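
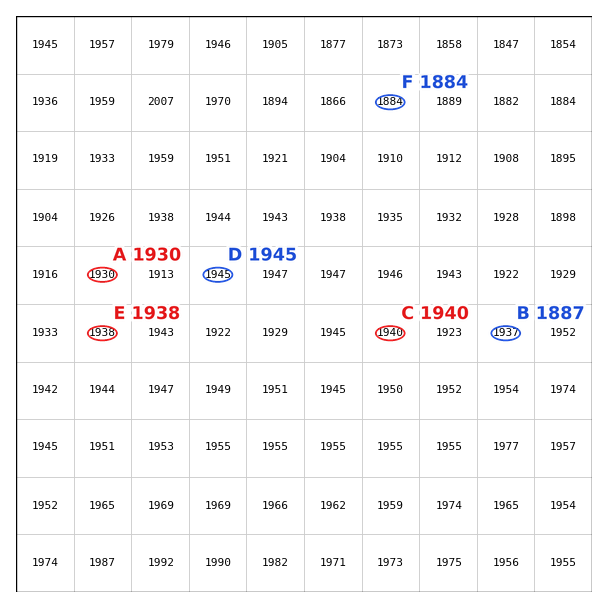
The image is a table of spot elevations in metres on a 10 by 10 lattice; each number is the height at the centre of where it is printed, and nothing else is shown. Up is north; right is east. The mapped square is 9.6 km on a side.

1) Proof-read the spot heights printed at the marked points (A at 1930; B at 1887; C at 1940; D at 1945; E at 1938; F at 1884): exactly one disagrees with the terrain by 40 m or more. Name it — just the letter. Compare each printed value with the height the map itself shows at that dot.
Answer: B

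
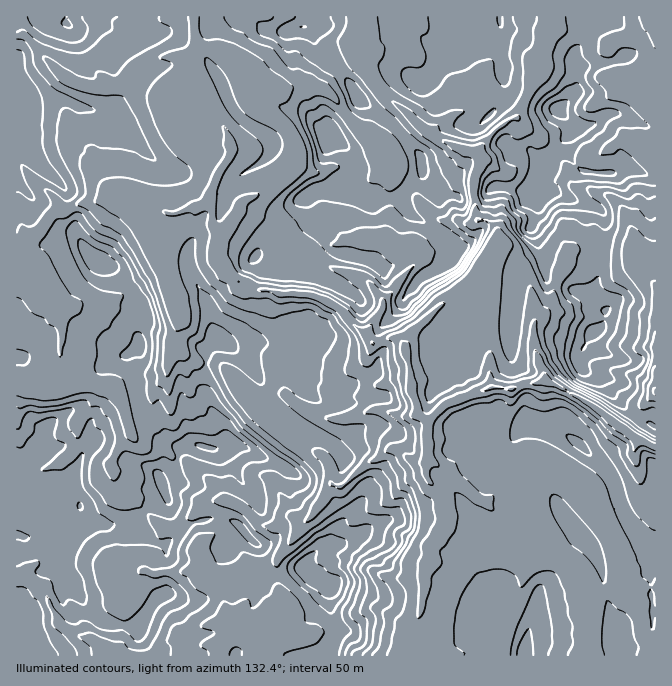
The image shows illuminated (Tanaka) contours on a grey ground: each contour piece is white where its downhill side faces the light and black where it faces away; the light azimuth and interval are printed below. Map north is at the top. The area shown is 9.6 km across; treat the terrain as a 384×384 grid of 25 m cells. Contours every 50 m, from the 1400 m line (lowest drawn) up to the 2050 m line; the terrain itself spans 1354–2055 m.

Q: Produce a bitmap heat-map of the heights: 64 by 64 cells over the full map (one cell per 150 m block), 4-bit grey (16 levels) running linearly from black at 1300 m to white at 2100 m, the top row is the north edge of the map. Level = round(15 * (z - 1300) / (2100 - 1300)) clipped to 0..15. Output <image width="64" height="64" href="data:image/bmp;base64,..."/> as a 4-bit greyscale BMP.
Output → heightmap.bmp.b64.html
<image width="64" height="64" href="data:image/bmp;base64,Qk12CAAAAAAAAHYAAAAoAAAAQAAAAEAAAAABAAQAAAAAAAAIAAATCwAAEwsAABAAAAAAAAAAAAAAABEREQAiIiIAMzMzAERERABVVVUAZmZmAHd3dwCIiIgAmZmZAKqqqgC7u7sAzMzMAN3d3QDu7u4A////AO7t3Mu7u7u6qpmZmZmZmqqYdlVERERVVVZ3ZlVEVVVU7u3cu7u8y7qqmZmZmZmZmqmHZURERVVVVndmVURVVVXu3czLzMzcuqqZmZmZmZmaqYdlRERFVVVVZ2ZVRFVVVe7czMzczNy7qpmZmZmZmaqph2VEREVVVVVmZlVEVVVV7tzd3czMzMu7qpmZmZmaqqh3ZVRERFVVVVZmVURVVVXd3N3dzMzMzMu6mZmZmZq7qYdmVEREVVVVVmVVRFVUVd3N3t3MzMzMy6qqqpmZq7y5h2ZURERVVVVVZVREVURV3d3u3MzMvMy6qqqqqpq8zLqHZVREREVVVVVVVERVRVXd3u7czMy7u6qqqqqqq8y7uYZlVERERFVVRFVERFRFVd3e7tzMzMzMuqqqqqqau7uph3ZUQ0RERERERERFVEVV7t3u3MzMzMy6qrurupmru6qYh2RDRERERERERFVURVXu7u7dzMzMzLqqu7u6mJq7qqmYdUM0RERERERFVVRFVe7u7u7d3dzMy7q7u6mYiaqqqZh2RDRERERERFVVRFVV7u7u7t3d3MzLu7u6qZiIiZmZmIZUM0REREREVVREVVTd7u7u3MzM3cu7u6qqmId4mZiIhkQzREREREVVRERVRN3d7u3MzMzdy7qqq7qZmHiImId2RDNERERERVRERVVE3d7u7czMzd3Mu6u7uqqZd3iIh2VDNERERERERERFVETd3u7cy7zN3cy7u7uqqqmHd3h2VDMzNERERERERFVURN3d3dy7vM3dzMzMu6q7qYd3Z3ZUMzNERERERERFVUQ07u3d3Lu8zMzMzMzLu7qYd4h2ZUMyNERERERERFVVQzTe7t3dy7u7zM3d3cy6mIh4iHZURDNERERERERVZlRCIt3t3d3MuqvMzd3dy6mIiIiHdmVUM0REREVVVVZlRDISzd3czcu6u7vMzMy6mIiIh3d2ZVQzRERERVVVZlVDIjTN3dzMy6q7u7u8y6mIiId3ZmZlQzI0RERFVVVVVDEkRczMzMy7qru6u7u6mIiId3d2ZlVDMzNERERVVVVCI0REu6q7u7qquqqru6mIiId4d3dmZkM0MiM0Q0REQyJFVUOqqqqqqqq6qaq6mIiIeIh3d2ZlQjREMiIiMzMiRWZlQqqqqqqqq7qZqqqYiIiIiHd3ZlUzNEREMjMyIjV3d2VDqqqqqqq7upiZqYiJmIiIh3ZmZTNERERDREMjV4d3ZlOqqpqqq7u6mImZmZmIiIiHdmVkM0RERENFQzRniHd2ZKqqmqqru7qYiaqZmZiIiId2VFQzREREREVDNWiIh3ZUqqqaqqu7upiJmqqZmIiIiHZURDNEREREVVNFZ4iHdlSqqpqqqru6mIiaqZmIiIiIdlRVQ0RERERVVEVniZh2VKqZmaqqu7uYeJmZiIiIiIdlZWZURERERFVURWZ4iHZkqZmZmqqruod4mYiHd3d4dlZ2VnZUREVUVVRFVniIdmWZmZmaqqu6h3iZh3d3ZmZVZ4dniGVERVVVVFVniIiHZZmZmaqqq6l3eIh2ZmZmZneId2eJhlREVVVVVmiIh3ZlmZmaq7u7qHd4h3Zmd3eIiId3iHiYdlRVVVVmZ3d3ZlWZmZqry7qYd4h3ZniIiIiId3iYiJmYZEVVVXdmd3dlVZmZqrzLuod3iHZniIiIiIiJmZiIiJmGRFVWd2Z3d2VVmZqqvLuph3eIdmeIiIiIiJmYiIiImZdURVd3Znd3ZVWZmqu7qph3d3h2Z3iIiIiIiIiIiImZmGRFaId3d3dlVpmaq7qZiHd3d3Zmd4iIiZmIiIiZmZmHdVaJmHd3d2ZmqpmqqYiHd3d3dmZ3eIiZmZmZmZmZiHZmZ4qYd4iIZmaqqZmYh3d3d3Zmdmd4iZmZmZqZqpmYh3d4qqmIiZhmd6qpmYh3d3d3d2Z3Z3eJqpmqqqqpmamXiImruqqZh3d3qqmqmHd3d3d3dnd3d3iaqqqqqaqqqZeJmru7qZiIiIiqqqqYh3eIiId2d3d3d4maqqmZmqqpl4mZq7qpmaqpmaq7qYiIiIiIh3dnd3d3eJmqqZmaqpmXeJmru6qqqqqpq7qpiIiIiIiHd3d3iHd4mqqpmZq6mYh4mqq7qqqqqpm7upmYiIiYiHd3dnd4d3iqqqmZmqmYd3iaqqu7qpmZmbuqmZmZmZiHd3d2d4iHebu6mZmqmIiIiKqqq7u6qZmZu6qZmZmZiHd3d3d4iHeKu6mZmamIiZqpmZmrvMuqmZm7qpmZmZmId3d3d4h3eJqqqZmqmImZqqqYmavMy7qqmbuqmZmZmId3d3d4h3d4maqZqqmImqmaqqmavNy6qqqZu6qpmZmYh3d3d3h3d3iJmZq6mZmqqqqqqpm8zLqpmZm7qpmIiIiHd3d3iHd3d4iIm6mZqrqqqqqqmaq8uqmZmbqpiIiIiIh3d3eHd3d4iImqqZqru6qqqqqZmqu6mZmZupiImYmIiId3eId3d4iJmqqZmqq7uqqquqmZq7qZmZm6mJmZmZiIh3d4d3d4iZmqqZmaqqu7uqq6mZmruqmZmamZmpmZmZiId3d3eIiZqqqZmZqqq7u7qrqpmaqqmZmZqaqqqpmZmYiHd3iImaqqqpmZmqqru7u7uqmZmqqZmZiaq7u6qZmZmIeIiJmau7u6qZmaqqq7u7u7qZmaqpmZmKq7u7qpmZmIh4iJmZmqu7qpmaqqqru7u7uqmZqqqZmI"/>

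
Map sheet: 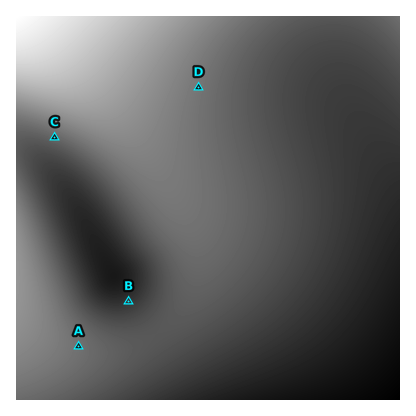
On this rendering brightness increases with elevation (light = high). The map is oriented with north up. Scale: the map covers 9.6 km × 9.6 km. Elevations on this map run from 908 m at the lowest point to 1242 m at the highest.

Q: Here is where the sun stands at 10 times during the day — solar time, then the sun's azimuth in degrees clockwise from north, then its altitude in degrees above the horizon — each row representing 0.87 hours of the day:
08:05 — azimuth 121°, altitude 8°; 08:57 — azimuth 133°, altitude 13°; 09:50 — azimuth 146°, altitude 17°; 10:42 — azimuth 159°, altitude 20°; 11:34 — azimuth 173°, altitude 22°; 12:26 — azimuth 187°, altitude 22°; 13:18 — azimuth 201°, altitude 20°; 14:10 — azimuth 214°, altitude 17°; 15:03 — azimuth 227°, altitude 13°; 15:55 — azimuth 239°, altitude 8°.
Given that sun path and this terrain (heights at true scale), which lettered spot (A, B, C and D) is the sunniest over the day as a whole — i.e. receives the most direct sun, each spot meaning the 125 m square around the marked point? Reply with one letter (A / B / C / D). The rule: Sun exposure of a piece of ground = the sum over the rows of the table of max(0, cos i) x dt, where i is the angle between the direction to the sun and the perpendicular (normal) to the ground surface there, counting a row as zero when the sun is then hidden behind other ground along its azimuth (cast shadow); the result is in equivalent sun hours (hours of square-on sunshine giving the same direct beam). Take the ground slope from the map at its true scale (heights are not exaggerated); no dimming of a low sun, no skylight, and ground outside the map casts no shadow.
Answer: C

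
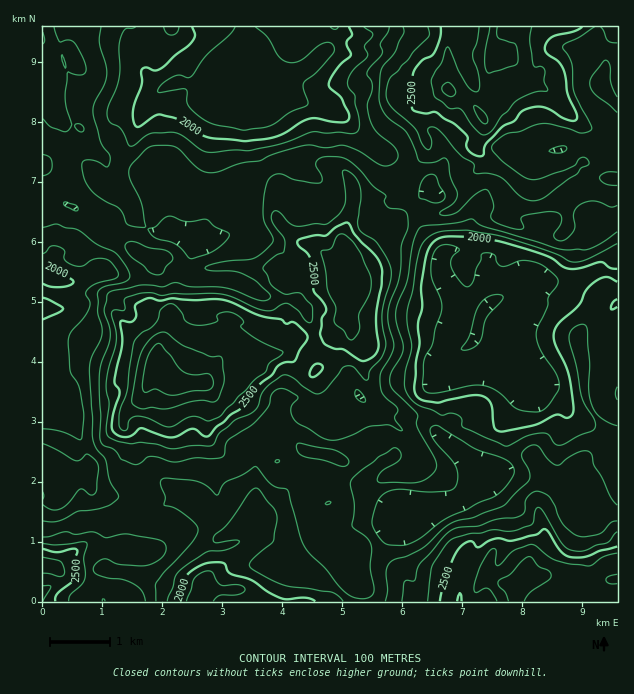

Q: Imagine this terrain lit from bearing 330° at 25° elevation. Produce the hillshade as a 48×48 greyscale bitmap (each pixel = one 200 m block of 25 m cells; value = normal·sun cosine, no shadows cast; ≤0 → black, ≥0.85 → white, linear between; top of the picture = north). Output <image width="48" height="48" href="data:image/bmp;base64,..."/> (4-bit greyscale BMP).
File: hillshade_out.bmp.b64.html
<image width="48" height="48" href="data:image/bmp;base64,Qk32BAAAAAAAAHYAAAAoAAAAMAAAADAAAAABAAQAAAAAAIAEAAATCwAAEwsAABAAAAAAAAAAAAAAABEREQAiIiIAMzMzAERERABVVVUAZmZmAHd3dwCIiIgAmZmZAKqqqgC7u7sAzMzMAN3d3QDu7u4A////ACACV5lzECiYmEIQEiVnmaq7eVV2Q0VovFACaIhjIAWFRVQzNEZnmaq7eYeoVFZniGUiWHZSAABFRFZmZmdnm7u7mbrMmIqqhrpjRlRDEAAUeZmIZndmrd3suMrNuZzu7e7HWJiHUhJFaaqYZ4h2nO/+7M3O2orf/+3cmrqqlkNHiaqIh4iHis7//+7e64ir7t3LqqiKqXUzaaqYhmZmeJvv//7d64eIrb3cuqhnmYdTNXiZhkVURnec7u7cy3d3eorMy6hmeHd0I1aJmWVjI0NFi83ty4iHd3irqXdmZmdlM1V4mYVmIAEkR5rN25mYdnd5qXZVRFVUNFVWd2NHdTIlZnibupqZdnZWeHVDIiM0VodVVmVFipZWdmZ4iaqYdmVnVUMiEREkVpqHd2ZmV4d3dmebuZy5hniZhQARABABNHqYdlRFVWd3eIm965zbmZqqukASECEAAUmXZlQ0VWZXd4m97qq6qpiKvLMCIRMAABeYZ3d2ZniJmGaKztqomId5q9giEAIgAAOJdmeHiIrd25d5rNuYh4h5qsx1QiEjEABWRFZlZ2fO7cqZmruYiZiJu6yniIdEQAAlQjQzJDJ5q7mIiJmXeZmKvbzIiaqGZAAGhTMgABFHiIdmd3eHeJmazczaiZqoeGMTh0IwAAE3iqh3d3eHeJmazcztmaqqmZmEd1NDEiI1WKmIiIiGeaqZqrzeuaqZmZmpmWVTM0NFVYmImruneau7qcy8qZqpq7uau4ZSEjNFZXmImr3JeYmaq93d27zMu92piZdSACNWZFiZmavKd4mazu7u/u7sy6h3d3ZCAANndTV4mqq6hpiK3/7bzMzLl2ZWiYdUAAFXdkRFeZibqGZVe7mGaKmHeIqYmZdlMQBHd2ZURVMkh0VlM2Z4d6y6q8uoipd3YxAXh2ZkIREABEVlRHmqqJq7u8yZrLmIdBABRDIQAAAhAERWZpupmHeImZis3uqJlSAAAAAAA1Q1QDVniIqWZkZmeIebzepomFMQACESNYhVdVZ4iImHZkV3Z5qZmspGiIiYImh2MlZUVnZnmIiHd3Z4iJqImalWh2isk1h1MiVUVodnh4eHd4iJiJqZmZl2mFWIhTVnh0RWeKh2d3iHeImqqqqZmJqYqnNHhzR5q7hUZph1V3uomJq8zNypm7uZq6QWdUaJqrymVVdkV3zLqZrN3u/svNypiZY0ZSN3d4qod1VlaIvtyqvN3e/+3dyoZnZlZyADRVVWZ2RmV4jdy6q7vM3u3N2nZUVUZkAAIzI1Z1VnVnasqZmZmZrNy8upZEQzRnMAEjNGiGZmM1RrqIiId3ibmHirh4dDSKcwEkVnh3ZVMkU2qWd3eId5l2ebqpmGaamFJFRWiIdVQzVSRmd3iIh4u6qazLq6iZZXdmQ1eHhmVEVlIzV3iIdmrM3c3MzLiJYjeIZFZ1d3ZVVmQzNXd4dlWcvM3c3bmalkV4dlVEeHZVVmQ0M1d3d3RaqrzM3LibuWRDM1ZFeXVVVXUkUzZ3Z4ZJury7zLibqXVBADZQ=="/>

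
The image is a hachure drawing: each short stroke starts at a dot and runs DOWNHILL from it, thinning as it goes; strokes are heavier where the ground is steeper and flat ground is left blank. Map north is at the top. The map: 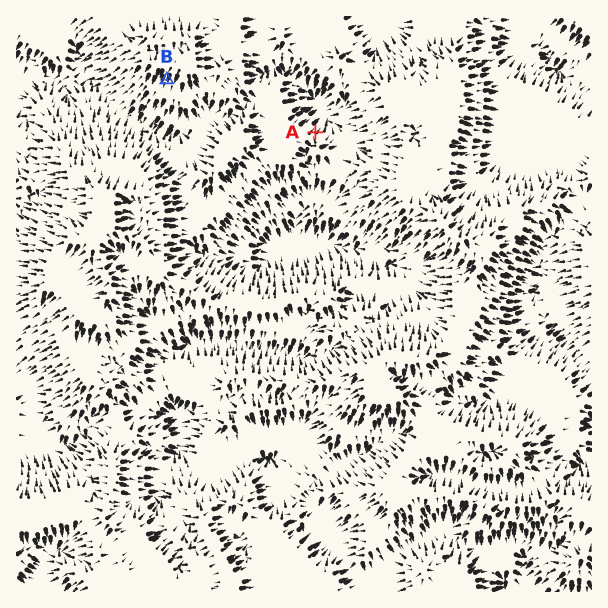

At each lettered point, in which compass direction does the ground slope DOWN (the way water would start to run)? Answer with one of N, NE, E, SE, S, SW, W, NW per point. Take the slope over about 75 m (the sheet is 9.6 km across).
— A NE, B S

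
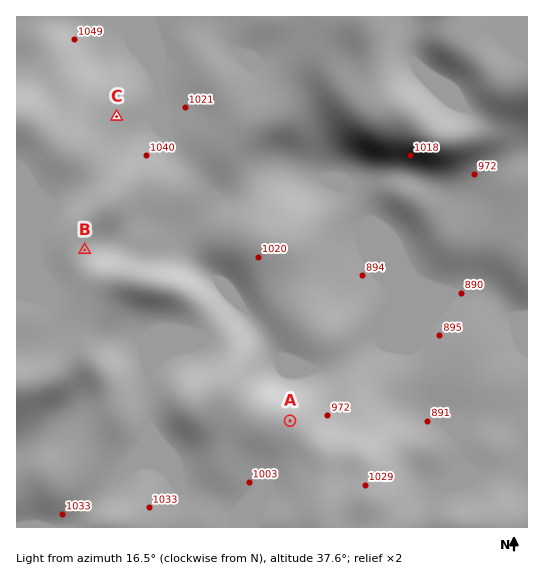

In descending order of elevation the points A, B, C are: B C A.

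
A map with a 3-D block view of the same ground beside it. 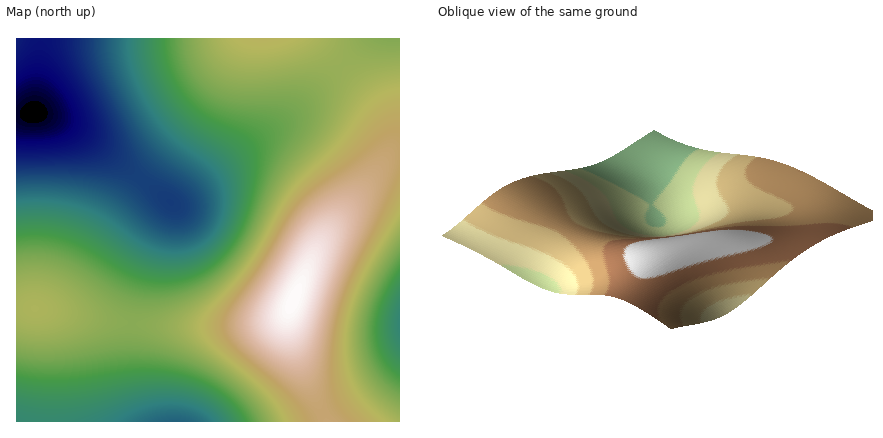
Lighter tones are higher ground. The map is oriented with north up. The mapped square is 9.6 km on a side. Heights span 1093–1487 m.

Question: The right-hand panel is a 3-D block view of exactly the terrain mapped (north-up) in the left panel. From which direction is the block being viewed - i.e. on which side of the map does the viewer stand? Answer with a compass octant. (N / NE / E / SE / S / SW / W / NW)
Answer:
SE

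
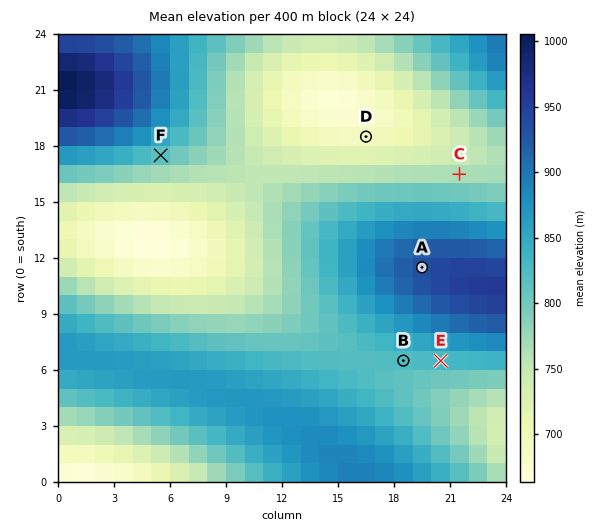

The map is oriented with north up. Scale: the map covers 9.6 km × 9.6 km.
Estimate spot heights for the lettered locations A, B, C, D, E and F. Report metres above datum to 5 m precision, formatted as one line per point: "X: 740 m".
A: 935 m
B: 825 m
C: 765 m
D: 690 m
E: 830 m
F: 815 m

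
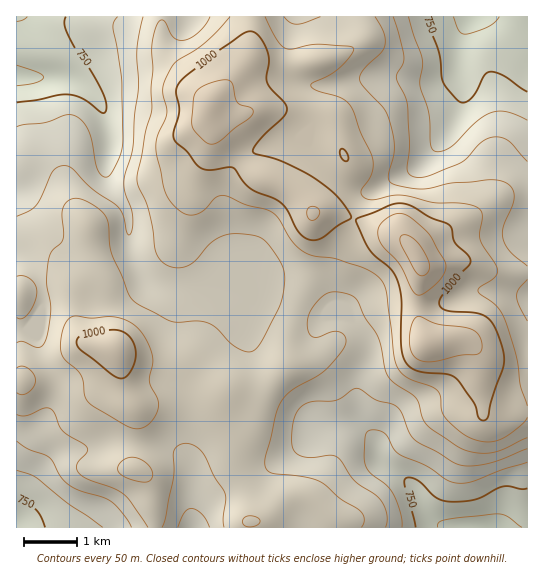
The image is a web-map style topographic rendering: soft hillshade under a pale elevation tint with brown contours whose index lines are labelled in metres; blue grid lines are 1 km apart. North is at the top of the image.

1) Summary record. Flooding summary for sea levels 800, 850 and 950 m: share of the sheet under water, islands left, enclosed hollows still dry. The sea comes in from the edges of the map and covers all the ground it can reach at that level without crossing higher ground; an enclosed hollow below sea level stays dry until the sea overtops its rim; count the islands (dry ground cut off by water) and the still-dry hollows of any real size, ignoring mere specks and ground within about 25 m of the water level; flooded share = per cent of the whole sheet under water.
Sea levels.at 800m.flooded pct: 14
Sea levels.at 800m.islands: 0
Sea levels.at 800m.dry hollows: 0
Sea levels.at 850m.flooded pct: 24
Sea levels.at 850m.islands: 0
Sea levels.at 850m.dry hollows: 0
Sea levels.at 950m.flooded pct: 73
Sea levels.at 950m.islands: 1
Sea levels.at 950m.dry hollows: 0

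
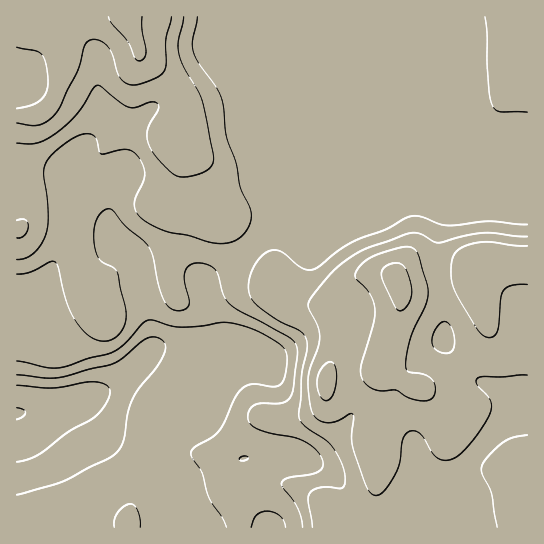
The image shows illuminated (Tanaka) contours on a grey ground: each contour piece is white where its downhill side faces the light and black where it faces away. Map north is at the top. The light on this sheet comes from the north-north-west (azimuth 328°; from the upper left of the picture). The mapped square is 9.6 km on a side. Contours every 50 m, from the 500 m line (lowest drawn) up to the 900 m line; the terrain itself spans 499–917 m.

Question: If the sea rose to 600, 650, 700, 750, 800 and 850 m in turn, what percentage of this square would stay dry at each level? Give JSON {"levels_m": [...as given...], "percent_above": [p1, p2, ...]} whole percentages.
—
{"levels_m": [600, 650, 700, 750, 800, 850], "percent_above": [95, 85, 75, 42, 25, 8]}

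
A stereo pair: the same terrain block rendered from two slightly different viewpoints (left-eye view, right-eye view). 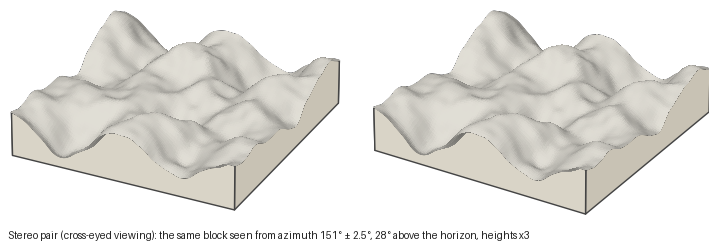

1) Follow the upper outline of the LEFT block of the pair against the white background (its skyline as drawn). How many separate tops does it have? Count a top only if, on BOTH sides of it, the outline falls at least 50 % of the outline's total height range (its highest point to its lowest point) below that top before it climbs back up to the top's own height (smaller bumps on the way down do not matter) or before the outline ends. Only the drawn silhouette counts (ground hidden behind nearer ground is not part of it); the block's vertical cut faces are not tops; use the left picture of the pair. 1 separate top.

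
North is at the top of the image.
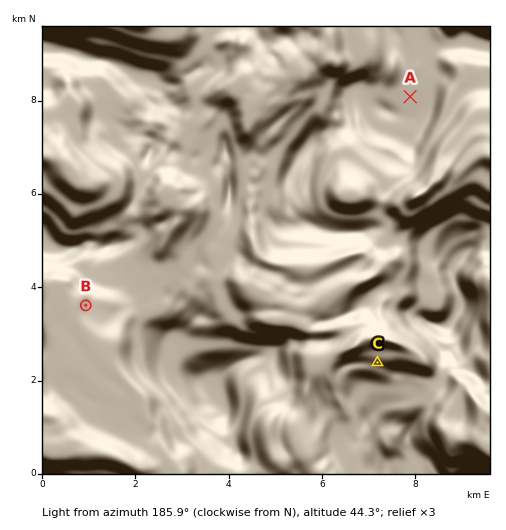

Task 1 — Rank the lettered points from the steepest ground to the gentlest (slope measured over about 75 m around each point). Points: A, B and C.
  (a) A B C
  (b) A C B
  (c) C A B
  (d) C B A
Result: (d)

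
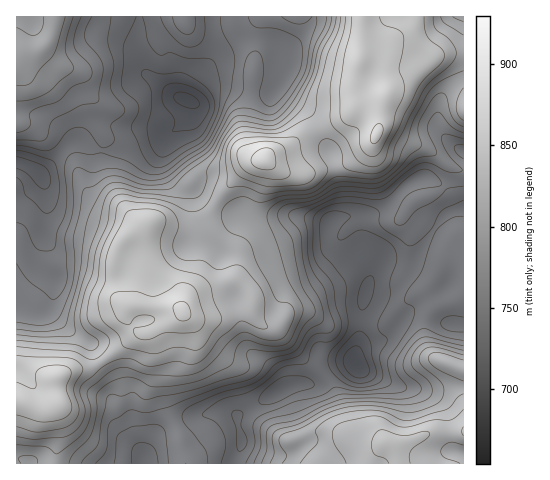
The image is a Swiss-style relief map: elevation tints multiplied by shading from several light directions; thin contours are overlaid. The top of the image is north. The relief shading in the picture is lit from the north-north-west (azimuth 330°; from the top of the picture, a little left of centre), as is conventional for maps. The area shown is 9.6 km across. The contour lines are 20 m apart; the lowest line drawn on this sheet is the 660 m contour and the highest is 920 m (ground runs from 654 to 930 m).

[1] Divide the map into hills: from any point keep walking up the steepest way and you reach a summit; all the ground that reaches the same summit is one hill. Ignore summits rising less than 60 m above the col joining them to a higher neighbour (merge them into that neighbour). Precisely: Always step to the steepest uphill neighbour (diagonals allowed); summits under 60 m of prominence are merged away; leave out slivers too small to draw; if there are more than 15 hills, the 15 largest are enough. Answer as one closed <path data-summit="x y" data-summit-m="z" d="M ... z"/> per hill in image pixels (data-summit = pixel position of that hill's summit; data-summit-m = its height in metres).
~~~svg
<path data-summit="182 311" data-summit-m="925" d="M167 135l-49 16-20-1-23-9-5 2-30 31 6 19 0 24-1 21-6 14 0 11 14 15 1 13-4 13-5 5-9 1-20-6 0 154 2 1 6 0 7 4 7-4 10-1 26 6 70 0 0-9 12-20 19-13 41-10 13 0 8 4 47-28 15-4 16 0 18-14 9-5 14-2 6-61 9-24-1-8-8-8-20-4-14-10 0-26-33-6-16 1-16 4-7 0-14-5-24 33-7-8-12-26-4-22-10-1-9-4-12-17-2-18z"/><path data-summit="265 160" data-summit-m="930" d="M463 16l-323 0-4 30 8 25 29 23 17 8-4 16-18 18-3 4-3 13 0 11 7 15 7 9 9 4 10 1 2 16 17 36 5 4 23-33 14 5 39-5 33 6 0 26 14 10 20 4 8 8 1 7 10-17 30 3 30-43 7-7 16-5z"/><path data-summit="386 442" data-summit-m="890" d="M463 208l-10 3-12 9-30 43-23-3-9 2-11 21-6 19-2 33-5 29-15 2-25 18-16 0-15 4-46 28 0 9 4 17-8 19 1 3 229-1z"/><path data-summit="17 55" data-summit-m="837" d="M139 16l-123 1 1 146 7 1 17 10 29-31 5-2 23 9 27 0 36-12 23-16 6-13 0-7-17-8-23-17-8-10-6-21z"/>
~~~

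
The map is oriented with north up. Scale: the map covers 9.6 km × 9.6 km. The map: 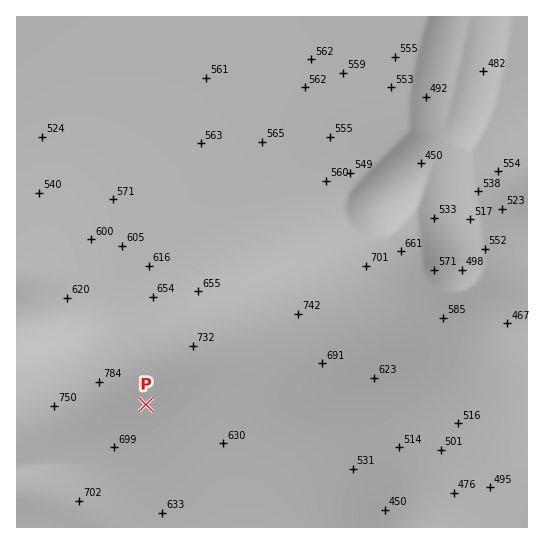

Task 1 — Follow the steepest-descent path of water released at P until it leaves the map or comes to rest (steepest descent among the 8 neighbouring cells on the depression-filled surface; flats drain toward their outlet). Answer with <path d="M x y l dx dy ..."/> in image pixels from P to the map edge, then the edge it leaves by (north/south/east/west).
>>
<path d="M146 405l105 105 108 0 31 17"/>
exit: south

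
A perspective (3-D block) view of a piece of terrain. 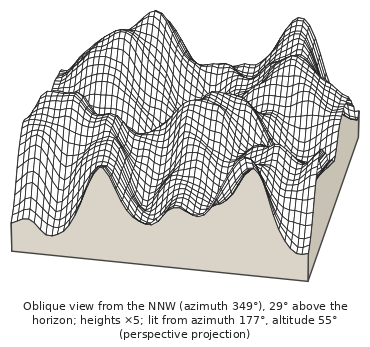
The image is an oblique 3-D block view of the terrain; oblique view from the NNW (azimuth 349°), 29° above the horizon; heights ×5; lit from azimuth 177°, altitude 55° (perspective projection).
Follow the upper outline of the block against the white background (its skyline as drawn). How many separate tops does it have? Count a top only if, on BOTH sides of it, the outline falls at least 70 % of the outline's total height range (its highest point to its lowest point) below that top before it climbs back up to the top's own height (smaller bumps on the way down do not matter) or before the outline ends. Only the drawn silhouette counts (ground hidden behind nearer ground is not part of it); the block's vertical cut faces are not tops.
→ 0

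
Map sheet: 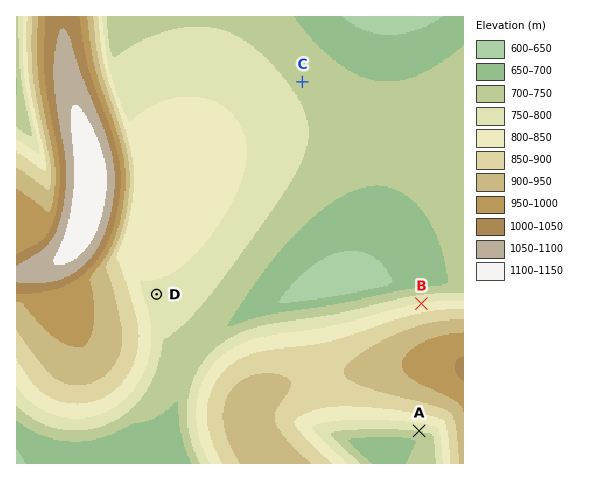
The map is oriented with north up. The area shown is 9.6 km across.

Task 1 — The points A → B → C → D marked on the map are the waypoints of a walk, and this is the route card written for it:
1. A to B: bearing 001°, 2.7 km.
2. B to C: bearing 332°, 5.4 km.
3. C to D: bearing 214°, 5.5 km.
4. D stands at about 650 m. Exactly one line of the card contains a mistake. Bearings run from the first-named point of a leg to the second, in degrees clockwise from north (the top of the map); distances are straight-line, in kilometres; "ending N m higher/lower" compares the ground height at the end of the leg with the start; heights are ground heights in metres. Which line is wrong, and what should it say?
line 4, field height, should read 790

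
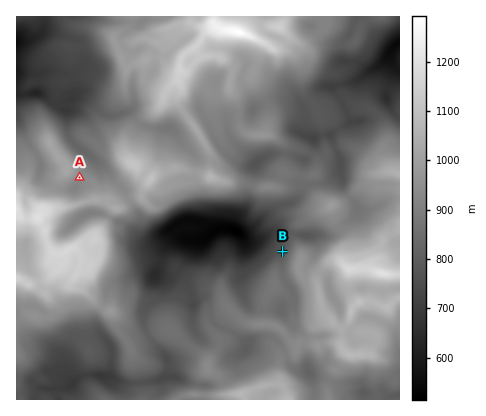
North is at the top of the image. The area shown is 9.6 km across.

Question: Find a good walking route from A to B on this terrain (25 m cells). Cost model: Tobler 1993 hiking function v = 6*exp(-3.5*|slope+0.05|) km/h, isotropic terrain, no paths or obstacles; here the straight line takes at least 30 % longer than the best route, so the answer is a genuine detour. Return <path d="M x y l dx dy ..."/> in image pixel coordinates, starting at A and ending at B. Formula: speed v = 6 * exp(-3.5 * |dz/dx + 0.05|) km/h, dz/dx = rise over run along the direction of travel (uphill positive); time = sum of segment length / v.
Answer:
<path d="M80 178l10 4 2 0 10 6 4 0 8 4 2 2 12 6 2 0 20 10 6 0 4-2 4-4 18-8 66 0 6 2 6 6 4 2 2 0 6 4 4 8 4 4 2 6 0 24"/>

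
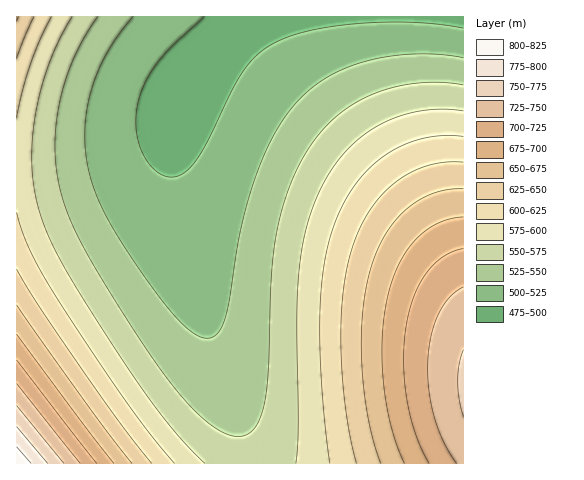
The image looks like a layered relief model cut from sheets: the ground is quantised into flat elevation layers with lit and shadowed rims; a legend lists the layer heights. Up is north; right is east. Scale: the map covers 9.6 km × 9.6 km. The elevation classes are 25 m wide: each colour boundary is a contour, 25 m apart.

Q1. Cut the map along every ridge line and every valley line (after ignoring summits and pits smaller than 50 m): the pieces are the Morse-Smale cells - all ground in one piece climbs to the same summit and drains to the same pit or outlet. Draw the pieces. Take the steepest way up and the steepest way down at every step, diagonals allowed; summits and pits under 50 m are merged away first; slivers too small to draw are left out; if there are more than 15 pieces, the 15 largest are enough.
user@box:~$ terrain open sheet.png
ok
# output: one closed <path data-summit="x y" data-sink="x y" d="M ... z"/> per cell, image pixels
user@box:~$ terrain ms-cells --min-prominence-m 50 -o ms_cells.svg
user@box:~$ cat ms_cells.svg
<path data-summit="463 383" data-sink="463 17" d="M463 16l-213 0-44 45-25 38-6 17-4 28 3 36 7 43 22 89 43 128 4 24 214-1z"/><path data-summit="17 463" data-sink="463 17" d="M174 118l-6 12-8 7-28 13-58 12-58 4 1 298 232-1-3-23-36-105-28-106-10-60-1-25z"/><path data-summit="17 17" data-sink="463 17" d="M249 16l-232 0-1 149 20 0 54-5 34-8 29-10 17-16 14-34 18-25z"/>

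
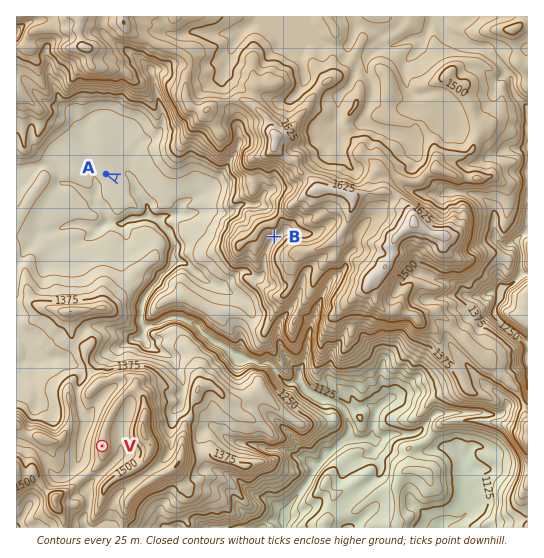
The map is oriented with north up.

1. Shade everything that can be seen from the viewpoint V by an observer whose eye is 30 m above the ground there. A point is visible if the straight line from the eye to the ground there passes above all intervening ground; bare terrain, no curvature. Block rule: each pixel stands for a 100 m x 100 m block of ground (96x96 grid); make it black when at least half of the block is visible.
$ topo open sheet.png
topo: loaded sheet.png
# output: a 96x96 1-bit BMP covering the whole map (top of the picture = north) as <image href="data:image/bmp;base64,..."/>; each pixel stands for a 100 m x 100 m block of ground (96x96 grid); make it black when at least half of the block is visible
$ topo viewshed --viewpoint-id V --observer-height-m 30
<image width="96" height="96" href="data:image/bmp;base64,Qk2+BAAAAAAAAD4AAAAoAAAAYAAAAGAAAAABAAEAAAAAAIAEAAATCwAAEwsAAAIAAAAAAAAA////AAAAAAAAeAAAAAAAAAAAAAAATAAAAAAAAAAAAAAAxgAAAAAAAAAAAAAAxgAAAAAAAAAAAAAB/wAAAAAAAAAAAAAB/wAAAAAAAAAAAAAD/wAAAAAAAAAAAACH/4AAAAAAAAAAAACP+8AAAAAAAAAAAACf/fAAAAAAAAAAAACf/vwAAAAAAAAAAACf/34AAAAAAAAAAAD9/78AAAAAAAAAAAD5//+AAAAAAAAAAADz//+AAAAAAAAAAACH//+AAAAAAAAAAAAP//+AAAAAAAAAAAAOf/8AAAAAAAAAAACMf/8AAAAAAAAAAADAPv8AAAAAAAAAAADAPn8AAAAAAAAAAADAP38AAAAAAAAAAADAPz8AAAAAAAAAAADwfx8AAAAAAAAAAAD4f48AAAAAAAAAAAD4N44AAAAAAAAAAAD8M8AAAAAAAAAAAAD4MOAAAAAAAAAAAAD4ACAAAAAAAAAAAADwAAAAAAAAAAAAAADwAAAAAAAAAAAAAADgAAAAAAAAAAAAAADg4AAAAAAAAAAAAADj+AAAAAAAAAAAAADv+AAAAAAAAAAAAAD/8AAAAAAAAAAAAAD/8AAAAAAAAAAAAAD/+AAAAAAAAAAAAAD//AAAAAAAAAAAAAA//+AAAAAAAAAAAAB///AAAAAAAAAAAAD8AYAAAAAAAAAAAAAAAAAAAAAAAAAAAAAAAAAAAAAAAAAAAAAAAAAAAAAAAAAAAAAAAAAAAAAAAAAAAAAAAAAAAAAgAAAAAAAAAAAAAADwAAAAAAAAAAAAAAD4AAAAAAAAAAAAAE34AAAAAAAAAAAAAPn/gAAAAAAAAAQAAPn/8AAAAAAAAAZAAfzA+AAAAAAAAAfAAdyAOAAAAAAAAAfAAQjAEAMAAAAAAAeAAATACAGAAAAAAAAAAIe4BADgAAAAAAAAAAA/hgDgAAAAAAAAAAA/5gDAAAAAAAc4AAB//gPAAAAAAA58AAB//gOAAAAAAAz+ADAv/wEAAAAAAA3/AHgn/gAAAAAAAA3/gHgD8AAAAAAAAA//8Ho6AAAAAAAAAA////M+AAAAAAAAAA/////8AAAAAAAAAA/////4AAAAAAAAAB/////4AAAAAAAAAB/////gAAAAAADAAB///+PAAAAAAADgAB///8OAAAAAAAD4AD/n/6OAAAAAAAD8AD///z+AAAAAAAD/AD///D8AAAAAAAD//n///D4AAAAAAAD/////+D4AAAAAAAD//////D4AAAAAAAD8////+DgAAAAAAADz////ADAAAAAAAADn////AAAAAAAAAACH////AAAAAAAAAAAP//+4AAAAAAAAAAAf//8wAAAAAAAAAAA///wwAAAAAAAAAAB///ggAAAAAAAAAAD//4AgAAAAAAAAAAD/+AB4AAAAAAAAAAD3/AD+AAAAAAAAAAD//wH8AAAAAAAAAAAMAAPwAAAAAAAAAAAOAA+AAAAAAAAAAAA+AB4AAAAAAAAAAAAPADwAAAAAAAAAAAAAADgAAAAAAAAAAACAAAAAAAAAAAAAAAA="/>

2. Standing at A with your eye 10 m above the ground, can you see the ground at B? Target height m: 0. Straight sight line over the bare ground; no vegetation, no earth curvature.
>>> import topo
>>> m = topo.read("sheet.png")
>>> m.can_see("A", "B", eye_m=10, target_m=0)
False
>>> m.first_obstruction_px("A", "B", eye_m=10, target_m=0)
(237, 223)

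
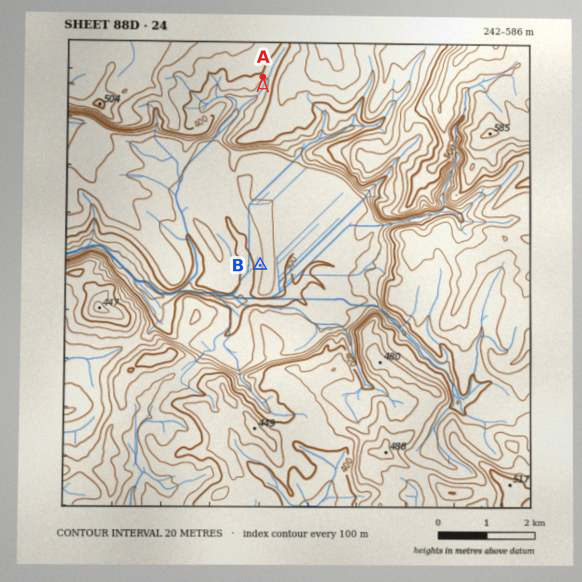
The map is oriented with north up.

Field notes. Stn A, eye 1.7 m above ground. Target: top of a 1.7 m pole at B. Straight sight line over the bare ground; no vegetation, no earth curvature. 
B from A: not visible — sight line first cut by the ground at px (263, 102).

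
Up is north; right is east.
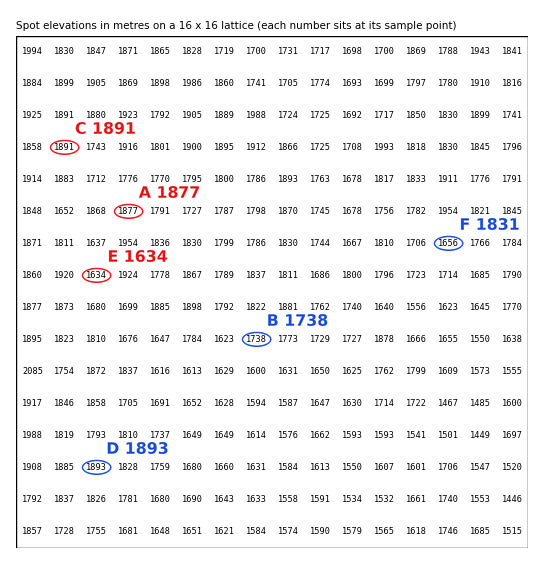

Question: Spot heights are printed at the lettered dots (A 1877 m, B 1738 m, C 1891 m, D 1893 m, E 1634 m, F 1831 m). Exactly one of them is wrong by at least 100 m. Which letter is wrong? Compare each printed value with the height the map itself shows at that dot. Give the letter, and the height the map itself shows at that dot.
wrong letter F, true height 1656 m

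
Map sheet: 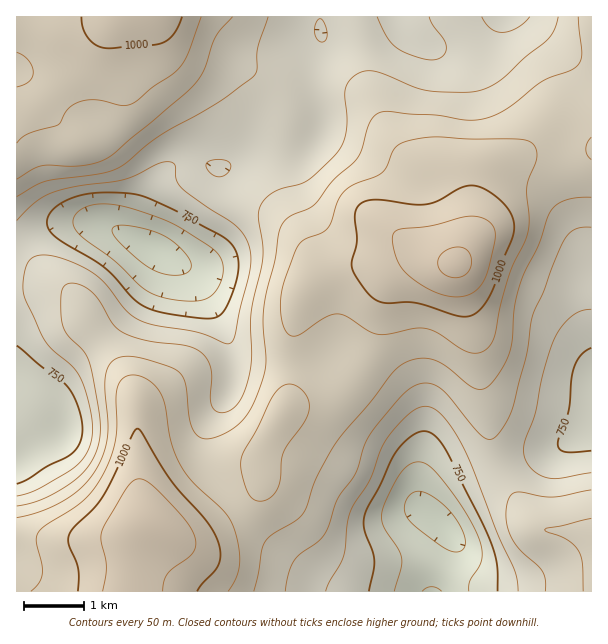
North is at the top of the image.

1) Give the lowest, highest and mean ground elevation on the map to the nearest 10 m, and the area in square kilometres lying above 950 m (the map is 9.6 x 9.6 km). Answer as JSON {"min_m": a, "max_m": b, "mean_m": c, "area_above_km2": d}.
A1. {"min_m": 630, "max_m": 1110, "mean_m": 880, "area_above_km2": 22.9}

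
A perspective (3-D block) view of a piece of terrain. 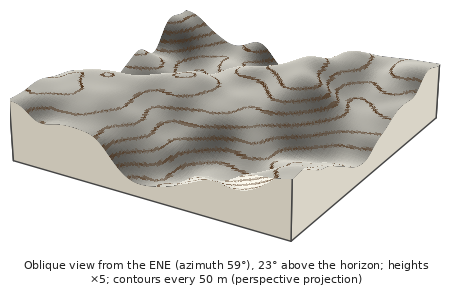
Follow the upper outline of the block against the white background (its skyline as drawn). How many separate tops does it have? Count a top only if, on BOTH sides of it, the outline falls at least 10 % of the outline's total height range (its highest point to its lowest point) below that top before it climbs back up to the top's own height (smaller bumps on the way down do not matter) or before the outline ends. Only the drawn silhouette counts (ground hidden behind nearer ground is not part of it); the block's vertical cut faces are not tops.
2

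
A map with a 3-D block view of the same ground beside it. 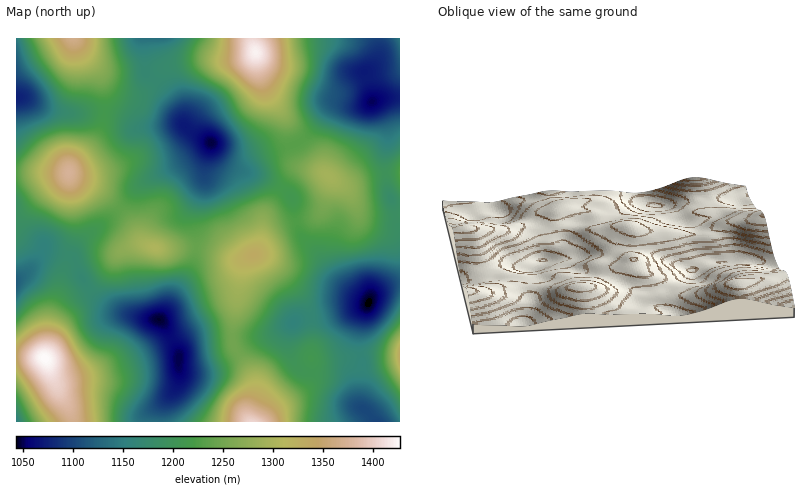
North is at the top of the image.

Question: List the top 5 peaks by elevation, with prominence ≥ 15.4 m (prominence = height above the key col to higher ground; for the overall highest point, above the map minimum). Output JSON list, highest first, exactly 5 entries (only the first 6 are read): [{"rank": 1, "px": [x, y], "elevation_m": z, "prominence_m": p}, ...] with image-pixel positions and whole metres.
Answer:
[{"rank": 1, "px": [44, 358], "elevation_m": 1427, "prominence_m": 384}, {"rank": 2, "px": [256, 52], "elevation_m": 1422, "prominence_m": 246}, {"rank": 3, "px": [68, 172], "elevation_m": 1375, "prominence_m": 138}, {"rank": 4, "px": [254, 254], "elevation_m": 1333, "prominence_m": 85}, {"rank": 5, "px": [154, 248], "elevation_m": 1303, "prominence_m": 61}]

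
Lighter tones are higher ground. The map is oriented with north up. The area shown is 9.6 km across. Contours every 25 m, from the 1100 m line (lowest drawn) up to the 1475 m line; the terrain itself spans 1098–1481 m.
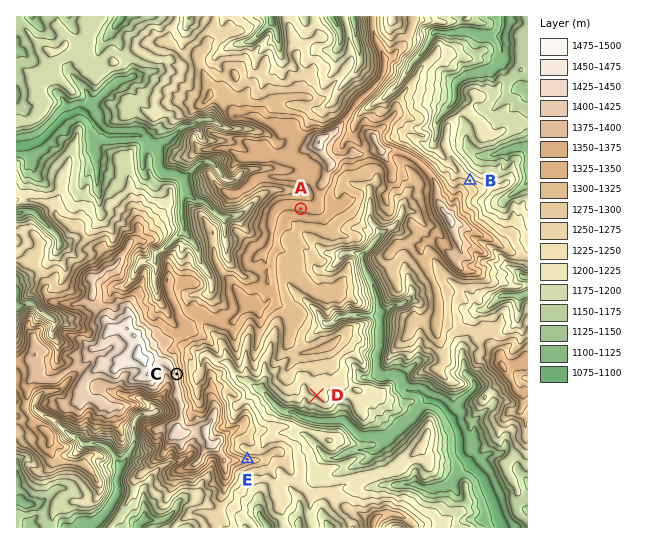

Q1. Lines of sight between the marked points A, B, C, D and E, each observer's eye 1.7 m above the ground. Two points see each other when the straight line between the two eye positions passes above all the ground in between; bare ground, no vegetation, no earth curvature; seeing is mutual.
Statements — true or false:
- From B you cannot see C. true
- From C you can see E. false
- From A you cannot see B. true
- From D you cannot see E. false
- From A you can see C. true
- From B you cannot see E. true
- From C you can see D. true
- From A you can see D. false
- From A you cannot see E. false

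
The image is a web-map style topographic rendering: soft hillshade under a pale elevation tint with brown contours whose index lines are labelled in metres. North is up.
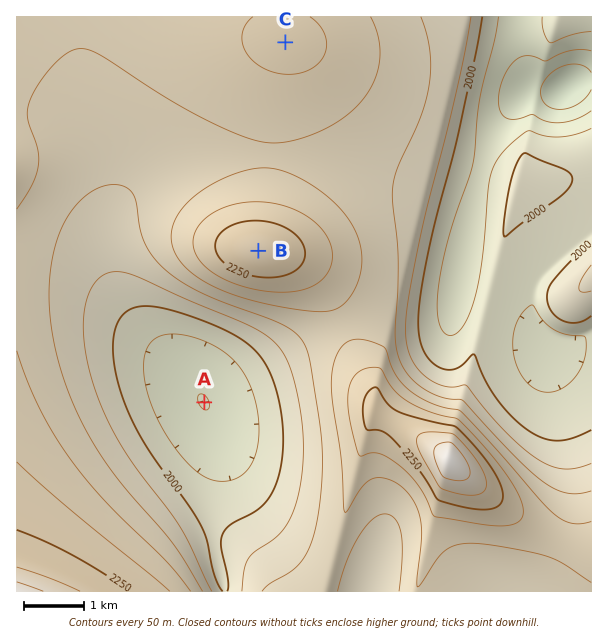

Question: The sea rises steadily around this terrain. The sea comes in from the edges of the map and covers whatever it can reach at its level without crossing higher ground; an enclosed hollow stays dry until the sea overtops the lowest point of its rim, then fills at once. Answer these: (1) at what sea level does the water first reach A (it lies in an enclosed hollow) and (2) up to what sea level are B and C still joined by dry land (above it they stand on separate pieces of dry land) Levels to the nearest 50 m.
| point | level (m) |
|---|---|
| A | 2000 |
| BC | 2150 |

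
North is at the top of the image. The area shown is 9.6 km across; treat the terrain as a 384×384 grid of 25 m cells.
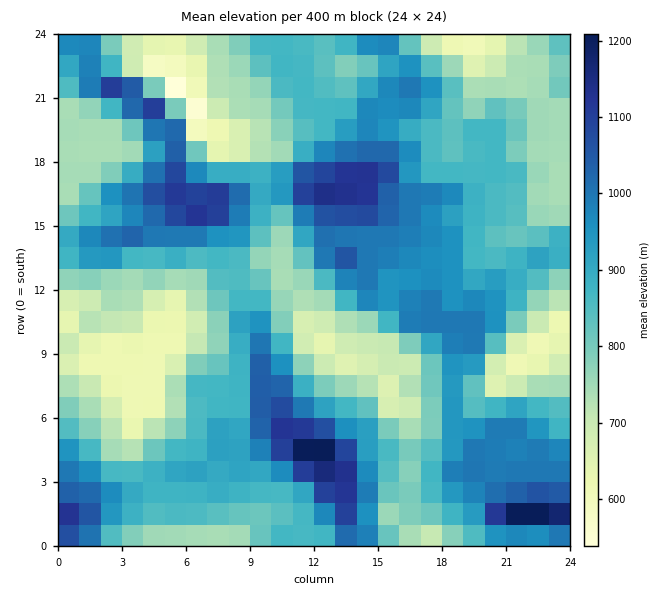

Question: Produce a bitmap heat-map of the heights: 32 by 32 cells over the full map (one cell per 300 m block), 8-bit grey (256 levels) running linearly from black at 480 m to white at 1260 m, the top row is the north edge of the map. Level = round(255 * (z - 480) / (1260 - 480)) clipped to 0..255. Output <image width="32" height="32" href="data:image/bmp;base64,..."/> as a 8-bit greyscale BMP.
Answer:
<image width="32" height="32" href="data:image/bmp;base64,Qk02CAAAAAAAADYEAAAoAAAAIAAAACAAAAABAAgAAAAAAAAEAAATCwAAEwsAAAABAAAAAAAAAAAAAAEBAQACAgIAAwMDAAQEBAAFBQUABgYGAAcHBwAICAgACQkJAAoKCgALCwsADAwMAA0NDQAODg4ADw8PABAQEAAREREAEhISABMTEwAUFBQAFRUVABYWFgAXFxcAGBgYABkZGQAaGhoAGxsbABwcHAAdHR0AHh4eAB8fHwAgICAAISEhACIiIgAjIyMAJCQkACUlJQAmJiYAJycnACgoKAApKSkAKioqACsrKwAsLCwALS0tAC4uLgAvLy8AMDAwADExMQAyMjIAMzMzADQ0NAA1NTUANjY2ADc3NwA4ODgAOTk5ADo6OgA7OzsAPDw8AD09PQA+Pj4APz8/AEBAQABBQUEAQkJCAENDQwBEREQARUVFAEZGRgBHR0cASEhIAElJSQBKSkoAS0tLAExMTABNTU0ATk5OAE9PTwBQUFAAUVFRAFJSUgBTU1MAVFRUAFVVVQBWVlYAV1dXAFhYWABZWVkAWlpaAFtbWwBcXFwAXV1dAF5eXgBfX18AYGBgAGFhYQBiYmIAY2NjAGRkZABlZWUAZmZmAGdnZwBoaGgAaWlpAGpqagBra2sAbGxsAG1tbQBubm4Ab29vAHBwcABxcXEAcnJyAHNzcwB0dHQAdXV1AHZ2dgB3d3cAeHh4AHl5eQB6enoAe3t7AHx8fAB9fX0Afn5+AH9/fwCAgIAAgYGBAIKCggCDg4MAhISEAIWFhQCGhoYAh4eHAIiIiACJiYkAioqKAIuLiwCMjIwAjY2NAI6OjgCPj48AkJCQAJGRkQCSkpIAk5OTAJSUlACVlZUAlpaWAJeXlwCYmJgAmZmZAJqamgCbm5sAnJycAJ2dnQCenp4An5+fAKCgoAChoaEAoqKiAKOjowCkpKQApaWlAKampgCnp6cAqKioAKmpqQCqqqoAq6urAKysrACtra0Arq6uAK+vrwCwsLAAsbGxALKysgCzs7MAtLS0ALW1tQC2trYAt7e3ALi4uAC5ubkAurq6ALu7uwC8vLwAvb29AL6+vgC/v78AwMDAAMHBwQDCwsIAw8PDAMTExADFxcUAxsbGAMfHxwDIyMgAycnJAMrKygDLy8sAzMzMAM3NzQDOzs4Az8/PANDQ0ADR0dEA0tLSANPT0wDU1NQA1dXVANbW1gDX19cA2NjYANnZ2QDa2toA29vbANzc3ADd3d0A3t7eAN/f3wDg4OAA4eHhAOLi4gDj4+MA5OTkAOXl5QDm5uYA5+fnAOjo6ADp6ekA6urqAOvr6wDs7OwA7e3tAO7u7gDv7+8A8PDwAPHx8QDy8vIA8/PzAPT09AD19fUA9vb2APf39wD4+PgA+fn5APr6+gD7+/sA/Pz8AP39/QD+/v4A////ALuznW5dV1ZUVVVWWG9/f317kbqiemBQRlRsgY2SkJCf1Maoh39ybHJuaGFfY3R8f4q9wpNbVlFif4eh1uTf3+DR0LGdj4KAgYGCgH14dXmAp9G/mV9wb3qAhqrQ3ufj166uqZmGgoKBgoOMgX9+f5bM09CadWRnhJ2lqaqstbiwqamTgICBiI6QjIuIhI2kzdnWzZZ6ZmOHp6qpqKmpqamnlXVfX22BhYSTjZSfq9Tv9eLBjn93bH+Xqqqlp6mpqIyBZ1FAU3J7f5CLkKTG3OLizKaNf2Fbdo2pqqiipaCRemZXSy89U1p5iZCIrdPPzr6jlo1pVFZpkaCXqaijh39tWFQ9LSw1V3mAgIKw0rOrmYOCdEg0U2ySl22RmYd/fVZVTS8sLDJdfH9/gq3MqY97a2ZXNEFVbpCTT1BeY2VcUEExLSwsLll9fn6EsMGUcFlSTUY+T1V4kJxWLDFGTFM9LS0tLS0sPVtgeISysn5XRjQ3Qkw4UnOUqX87KywwRUszLS0tLiwuSVZwiKqhY0M1NEpLRE9niaOqnmY6Kyw5O1FGOz83LS49VXCWqI1MMzhNSkVijKWpqampjF1DLiwsOFRTTzotM0RWdYuMdU9LTlRjgo6nqampqaqafVlOMkVAT1ZVTT0zUWJ5gIBsU1NWc5uklqCmqJiYopWFcFZSWFlYVlZXW0xWbHp8e1tVWXKRqamalJ6jnoyUloiAZlh7gId5Zm59dWp5fnZbVVdvkLmwqaWcoZeiiYCEhY+De4aZqKygi4iYjoCChGxXXIOuw6ypqKSioZyHenV9gZKLhpOmrLewraqwpqSXfVlplquqqampqaOfnYd/c25qd4BwfoWQnqu6x9LQu5+Da3iqubnAvrCpp5uNhn97el9XW1VshZ+nrsPR0tPNrI9/mMrT09PSv6yppaOXf3p8aFdVVVdxlKi2zs26vLqlh5qv19rX1NO8qZ2clIJ+fXxhVlZWVlVfeJm1xKR+en+BhJa8wM/T086phHx/f36AfmpWVlVVVVRWc62xgkE2RFVYZI+mq7C2uaqOeW93f39rWVZWVlVVVVh6u7NDJy0vQVlfe4OXp6WgmYZ9fn9/f25ZV1ZWVVVbe6TPkRUpO1BVWnF+f3+Vn5WSgntlcX+Ael5YV1Zaa5O5z7lEETxUVVZfeH9/f4Wmoaafj31bYHBkW1hXdY651M+hTgsiSVVWWHF/f350gJSkqqmXfl9WVVVWWXCAnKygbzgVHS1GVVdlfoB/eWFhcIWknoZqSUFVU1VXaZGok2c2KSosLk9XZnuAgH91bXOAmZt8Xkk9LT1UVVdynqmSXks/MzVGVFZnfoB/e3Z8kamkgVo6KygsN0pbYHs="/>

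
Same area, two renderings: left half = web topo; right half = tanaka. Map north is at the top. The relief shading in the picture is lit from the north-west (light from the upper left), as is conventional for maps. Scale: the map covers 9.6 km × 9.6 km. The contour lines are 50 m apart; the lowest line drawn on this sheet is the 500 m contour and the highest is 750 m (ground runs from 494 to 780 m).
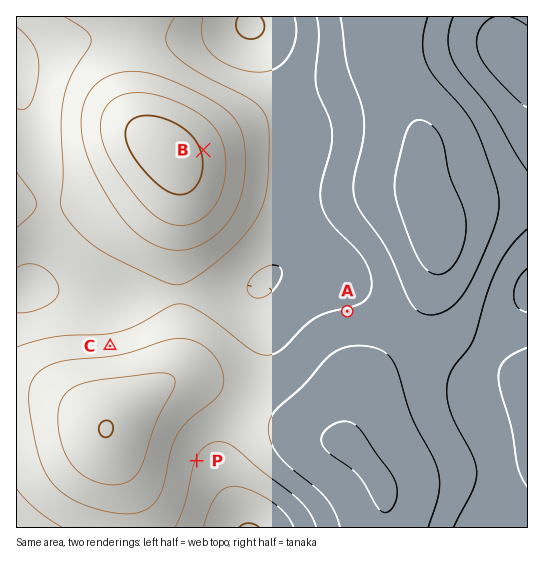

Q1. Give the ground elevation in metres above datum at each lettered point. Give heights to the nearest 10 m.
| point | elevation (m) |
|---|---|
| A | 600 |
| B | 740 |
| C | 630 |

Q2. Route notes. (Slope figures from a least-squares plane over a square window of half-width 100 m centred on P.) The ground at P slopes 5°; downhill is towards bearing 114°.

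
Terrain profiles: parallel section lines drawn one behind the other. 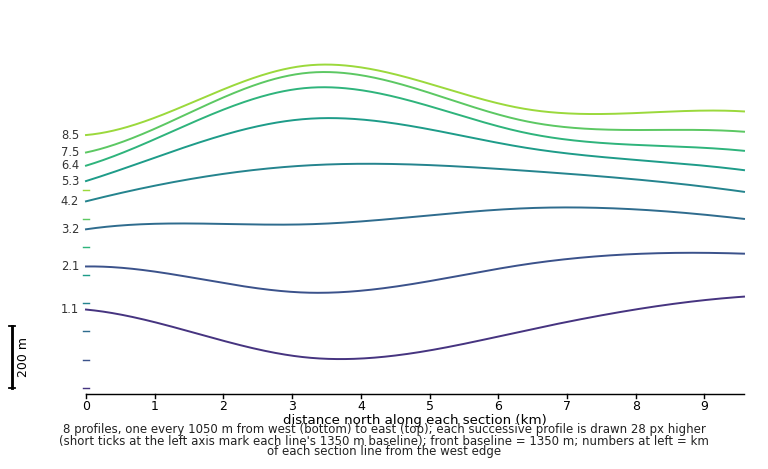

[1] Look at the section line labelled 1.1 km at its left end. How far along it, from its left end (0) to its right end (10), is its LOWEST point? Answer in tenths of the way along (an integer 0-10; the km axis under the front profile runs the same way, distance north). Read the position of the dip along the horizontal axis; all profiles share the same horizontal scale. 4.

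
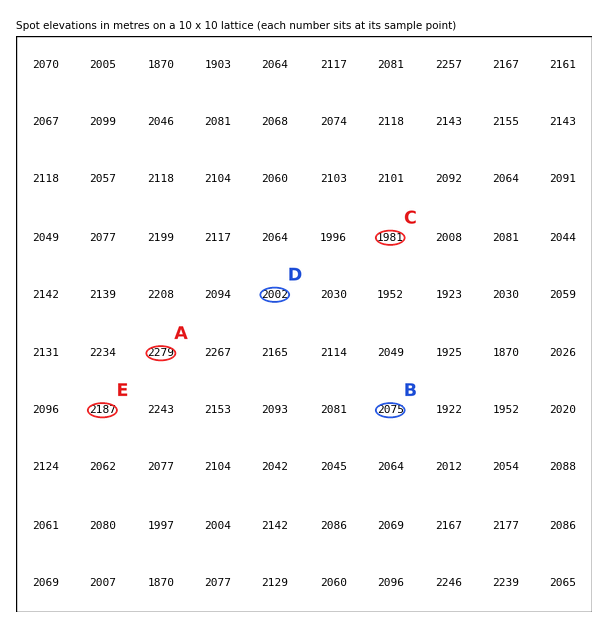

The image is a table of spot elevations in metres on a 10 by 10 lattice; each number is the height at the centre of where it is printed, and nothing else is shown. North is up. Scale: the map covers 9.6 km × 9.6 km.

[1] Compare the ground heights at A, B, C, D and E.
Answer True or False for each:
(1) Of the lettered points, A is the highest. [True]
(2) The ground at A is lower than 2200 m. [False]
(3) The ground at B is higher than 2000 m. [True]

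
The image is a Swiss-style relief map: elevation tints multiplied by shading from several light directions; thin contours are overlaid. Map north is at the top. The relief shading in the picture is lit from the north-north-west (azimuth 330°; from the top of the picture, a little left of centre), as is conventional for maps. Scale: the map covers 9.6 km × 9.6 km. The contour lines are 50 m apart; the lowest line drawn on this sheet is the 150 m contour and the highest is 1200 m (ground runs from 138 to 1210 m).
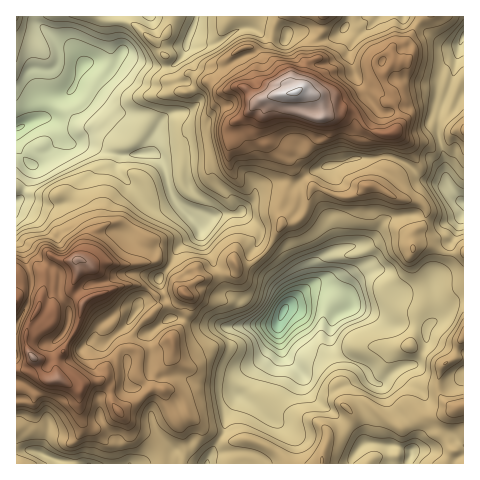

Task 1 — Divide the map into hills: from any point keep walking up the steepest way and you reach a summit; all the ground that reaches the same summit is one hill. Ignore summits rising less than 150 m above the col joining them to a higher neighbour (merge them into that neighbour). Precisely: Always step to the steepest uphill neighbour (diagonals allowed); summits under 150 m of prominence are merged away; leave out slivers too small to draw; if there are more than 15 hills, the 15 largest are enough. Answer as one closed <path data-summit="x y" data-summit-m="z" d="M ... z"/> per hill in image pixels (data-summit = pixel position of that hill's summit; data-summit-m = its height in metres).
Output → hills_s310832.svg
<path data-summit="295 92" data-summit-m="1210" d="M463 16l-446 0-1 185 10-2 20 7 9 0 13-4 8-13 4-14-10-21-3-10 10-1 42 12-1 6 1 11 28 31 6 3 11 0 11-6 25 26 11-9 31-5 18 17 1 7-3 12 15 16 17 27 0 10-12 22 2 19 6 15 26 28 10 5 17-2 26-15 3 1 4 7 9 3 16-14 20-8 10-18-1-11 2-6 25-24 11-4z"/><path data-summit="33 357" data-summit-m="1121" d="M77 143l-10 1 3 10 10 21-4 14-8 13-13 4-15-1-14-6-10 3 0 247 20 2 23 9 1 4 147 0 4-11 14-21 2-20 11-15-3-4 0-9 8-11 23-18 9-14 6-25 9-15 0-10-17-27-15-16 3-12-1-7-18-17-31 5-11 9-25-26-11 6-11 0-6-3-28-31-1-11 1-6z"/><path data-summit="463 405" data-summit-m="845" d="M463 300l-10 3-25 24-2 6 1 11-10 18-20 8-16 14-9-3-4-7-3-1-32 17-17-2-33-34-5-25-2 10-10 16-23 18-6 9-2 11 3 4-11 15-2 20-14 21-4 10 143 1 10-17 10-4 22 2 18 5 2 2-2 12 53 0z"/>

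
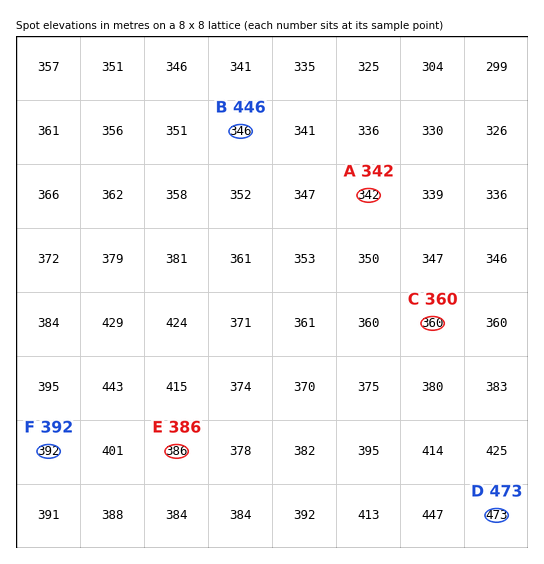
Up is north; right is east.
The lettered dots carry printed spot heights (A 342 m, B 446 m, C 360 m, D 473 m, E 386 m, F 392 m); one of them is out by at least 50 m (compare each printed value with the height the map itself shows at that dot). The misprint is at B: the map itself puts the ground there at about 346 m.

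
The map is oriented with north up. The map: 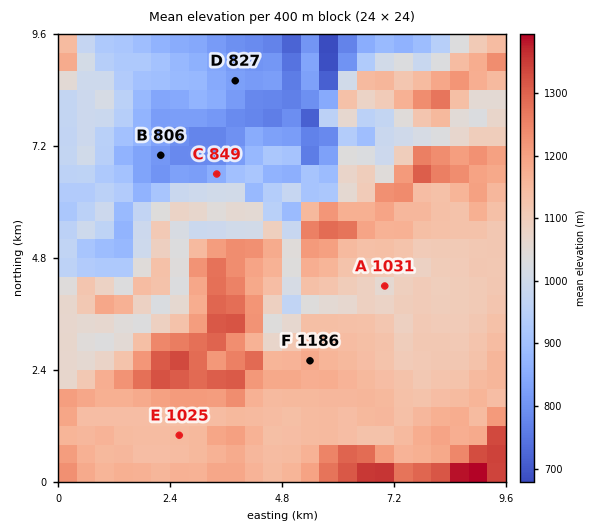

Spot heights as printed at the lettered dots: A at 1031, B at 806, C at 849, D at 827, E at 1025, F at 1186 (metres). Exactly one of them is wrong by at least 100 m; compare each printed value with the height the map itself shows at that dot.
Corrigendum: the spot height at E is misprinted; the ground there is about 1150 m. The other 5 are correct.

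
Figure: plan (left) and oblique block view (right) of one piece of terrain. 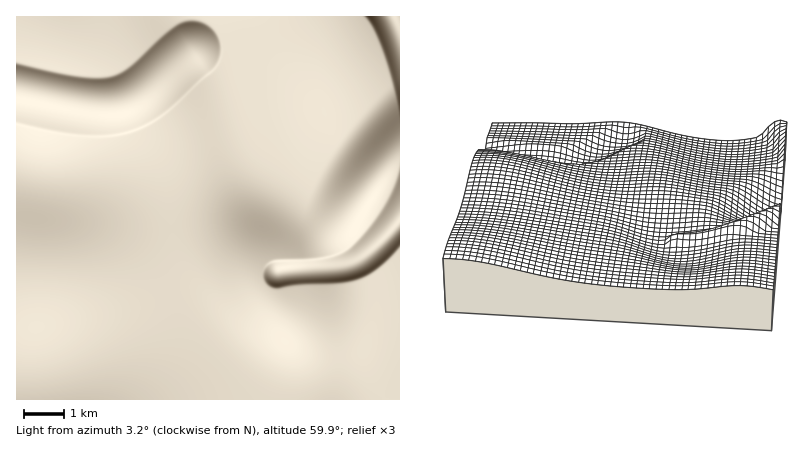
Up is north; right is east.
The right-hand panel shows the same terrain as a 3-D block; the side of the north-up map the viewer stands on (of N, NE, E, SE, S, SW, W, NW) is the S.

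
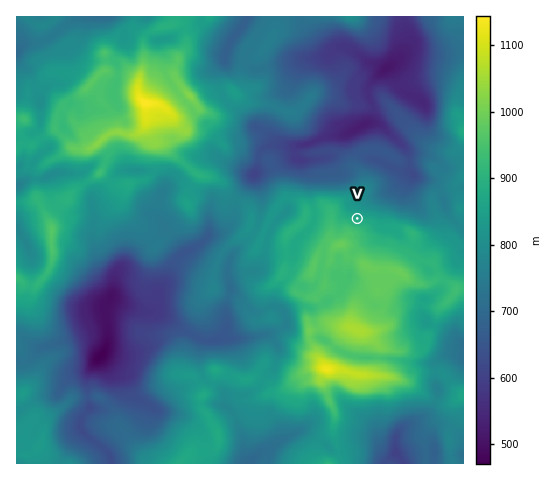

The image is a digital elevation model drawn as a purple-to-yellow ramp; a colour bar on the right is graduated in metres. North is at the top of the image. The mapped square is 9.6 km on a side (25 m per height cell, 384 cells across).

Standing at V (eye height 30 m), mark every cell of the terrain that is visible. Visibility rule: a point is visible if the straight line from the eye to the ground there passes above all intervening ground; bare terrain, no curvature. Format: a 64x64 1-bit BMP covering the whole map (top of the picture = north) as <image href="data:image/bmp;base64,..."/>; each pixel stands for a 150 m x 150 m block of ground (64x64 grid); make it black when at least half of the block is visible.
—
<image width="64" height="64" href="data:image/bmp;base64,Qk0+AgAAAAAAAD4AAAAoAAAAQAAAAEAAAAABAAEAAAAAAAACAAATCwAAEwsAAAIAAAAAAAAA////AAAAAAAAAAAAAAAAAAAAAAAAAAAAAAAAAAAAAAAAAAAAAAAAAAAAAAAAAAAAAAAAAAAAAAAAAAAAAAAAAAAAAAAAAAAAAAAAAAAAAAAAAAAAAAAAAAAAAAAAAAAAAAAAAAAAAAAAAAAAAAAAAAAAAAAAAAAAAAAAAAAAAAAAAAAAAAAAAAAAAAAAAAAAAAAAAAAAAAAAAAAAAAAAAAAAAAAAAAAAAAAAAAAAAAAAAAAAAAAAAAAAAAAAAAAAAAAAAAAAAAAAAAAAAAAAAgAAAAAAAAACAAAAAAAAAAAAAAAAAAAAAAAAAAAAAB8AAAAAAAAAHxAAAAAAAAAfAAAAAAAAAA+AAAAAAAAAH4AAAAAAAAHPgAAAAAAABf4NAAAAAAAH+BsAAAAAAAf4cwAAAAAAA/f3AAAAAAAA//cAAAAAAAA//wAAAAAAAA//AAAAAAAAB/8AAAAAAAAH/wAAAAAAAAf/AAAAAAAAfP8AAAwAAAAw/wAAHYAAAAH/AAA+4AHgA/8AAD/8B/gHnwAAH/+f/48PAAA3v////g4AAB9v+H/8DgAABm/wP/geAAAEePgf4D4AAAHAGAfgfwAAIcAIB+B/AAABwBgH8P4AAAHAPAZ4/wAAAcA8DH//AAAA4B4///8AAABwD////wAAAHgP////AAAA/Af///8AAAH+B////w=="/>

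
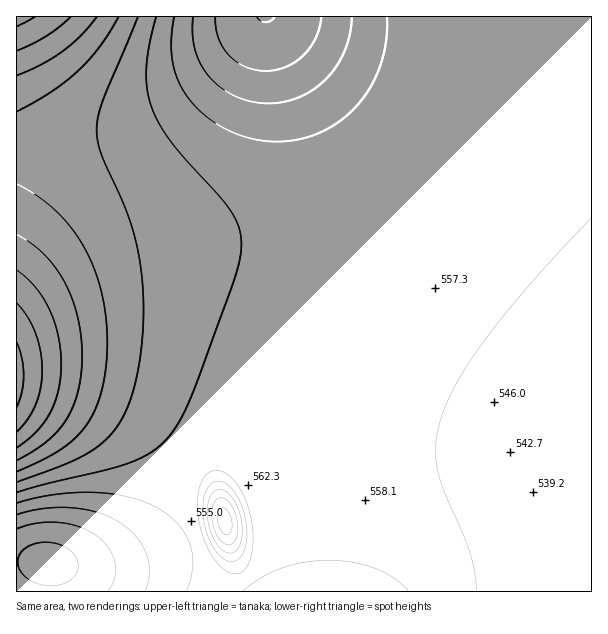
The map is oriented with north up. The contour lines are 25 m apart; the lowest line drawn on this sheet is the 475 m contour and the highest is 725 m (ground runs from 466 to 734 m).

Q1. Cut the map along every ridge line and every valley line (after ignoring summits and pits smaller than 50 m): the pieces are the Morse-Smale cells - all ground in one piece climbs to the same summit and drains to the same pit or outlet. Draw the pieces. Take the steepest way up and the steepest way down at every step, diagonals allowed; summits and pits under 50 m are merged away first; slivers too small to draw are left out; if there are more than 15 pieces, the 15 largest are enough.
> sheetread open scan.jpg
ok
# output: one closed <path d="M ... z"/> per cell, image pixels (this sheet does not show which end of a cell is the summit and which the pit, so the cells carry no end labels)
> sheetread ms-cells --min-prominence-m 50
<path d="M591 16l-327 0-20 29-18 21-31 30-30 20-28 14-35 9-39 5-46 1-1 235 4 2 15 0 42 8 48 14 46 24 12 10 21 24 9-5 9 0 12 5 14 10 15 6 21-3 30-11 43-10 32-4 51-2 36 3 34 6 51 15 30 14z"/><path d="M440 448l-51 2-32 4-33 8-54 16-13-2-23-14-12-5-9 0-8 5 13 30 6 32 11 36 23 32 334-1 0-105-2-2-29-12-51-15-34-6z"/><path d="M18 380l-2 1 0 210 35 1 1-16-4-12 32 1 24-5 28-12 24-16 24-26 12-30 12-14 0-3-21-21-12-10-39-20-55-18z"/><path d="M263 16l-246 0-1 128 25 1 61-6 35-9 28-14 30-20 31-30 27-33z"/><path d="M204 462l-12 14-8 21-12 19-16 16-16 12-20 10-22 8-18 3-32-1 4 12 0 15 205 1-22-32-11-36-6-32-4-13z"/>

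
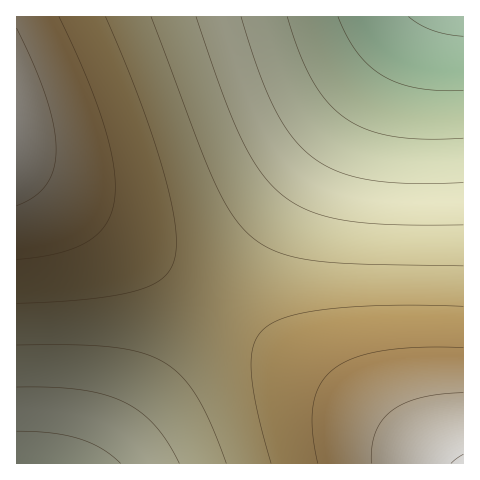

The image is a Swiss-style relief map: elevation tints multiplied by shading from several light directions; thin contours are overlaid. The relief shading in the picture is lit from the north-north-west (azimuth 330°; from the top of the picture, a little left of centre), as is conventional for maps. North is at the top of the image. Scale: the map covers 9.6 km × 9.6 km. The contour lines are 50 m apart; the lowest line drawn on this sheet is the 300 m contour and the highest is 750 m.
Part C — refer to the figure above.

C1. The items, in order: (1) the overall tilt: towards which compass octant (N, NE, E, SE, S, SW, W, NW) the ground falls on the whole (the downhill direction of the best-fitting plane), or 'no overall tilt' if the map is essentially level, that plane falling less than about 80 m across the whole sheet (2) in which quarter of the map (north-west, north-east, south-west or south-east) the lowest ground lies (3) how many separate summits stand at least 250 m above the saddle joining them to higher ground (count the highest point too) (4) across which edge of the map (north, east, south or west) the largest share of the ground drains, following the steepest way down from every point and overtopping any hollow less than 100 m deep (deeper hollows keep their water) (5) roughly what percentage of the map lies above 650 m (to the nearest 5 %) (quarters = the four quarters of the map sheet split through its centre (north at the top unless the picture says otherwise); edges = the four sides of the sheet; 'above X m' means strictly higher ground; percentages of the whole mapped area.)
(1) The general tilt is down to the north-east (the land rises towards the south-west).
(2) The lowest ground is in the north-east quarter.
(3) Counting only tops that stand 250 m proud, the map has 1 summit.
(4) The largest share of the runoff leaves by the northern edge.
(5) Ground above 650 m makes up about 20 % of the sheet.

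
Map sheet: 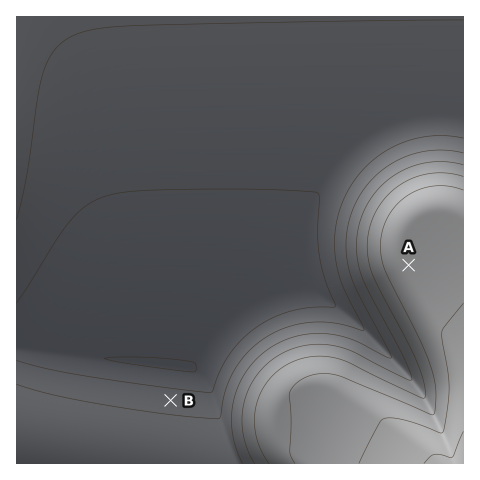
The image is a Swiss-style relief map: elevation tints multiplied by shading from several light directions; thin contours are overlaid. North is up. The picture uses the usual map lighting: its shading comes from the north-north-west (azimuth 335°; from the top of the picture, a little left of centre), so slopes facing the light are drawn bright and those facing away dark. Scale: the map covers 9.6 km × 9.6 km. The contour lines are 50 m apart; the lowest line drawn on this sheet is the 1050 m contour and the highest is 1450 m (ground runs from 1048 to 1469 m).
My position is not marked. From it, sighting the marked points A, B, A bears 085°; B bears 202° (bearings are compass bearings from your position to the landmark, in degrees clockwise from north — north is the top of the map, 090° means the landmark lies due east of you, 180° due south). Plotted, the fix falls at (219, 282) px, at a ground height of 1070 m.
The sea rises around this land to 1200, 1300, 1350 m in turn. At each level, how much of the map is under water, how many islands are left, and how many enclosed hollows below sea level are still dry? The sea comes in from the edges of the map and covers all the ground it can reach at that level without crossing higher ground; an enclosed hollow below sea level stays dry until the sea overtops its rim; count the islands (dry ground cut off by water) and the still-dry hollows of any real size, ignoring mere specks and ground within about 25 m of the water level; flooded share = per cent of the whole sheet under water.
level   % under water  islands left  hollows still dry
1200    77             0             0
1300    83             0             0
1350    88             0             0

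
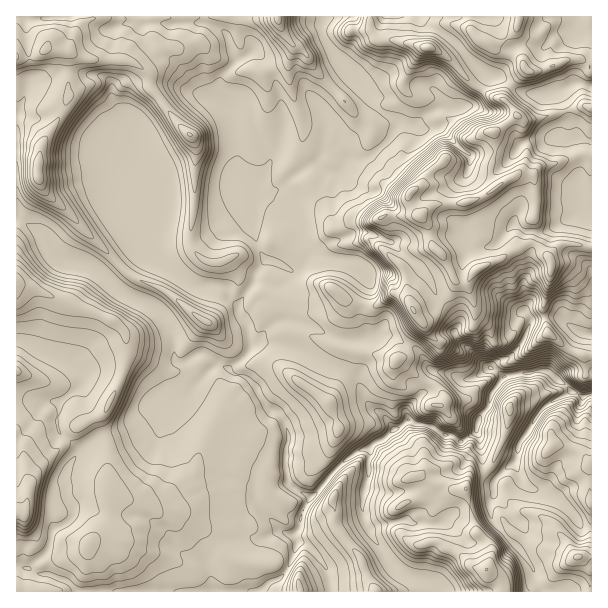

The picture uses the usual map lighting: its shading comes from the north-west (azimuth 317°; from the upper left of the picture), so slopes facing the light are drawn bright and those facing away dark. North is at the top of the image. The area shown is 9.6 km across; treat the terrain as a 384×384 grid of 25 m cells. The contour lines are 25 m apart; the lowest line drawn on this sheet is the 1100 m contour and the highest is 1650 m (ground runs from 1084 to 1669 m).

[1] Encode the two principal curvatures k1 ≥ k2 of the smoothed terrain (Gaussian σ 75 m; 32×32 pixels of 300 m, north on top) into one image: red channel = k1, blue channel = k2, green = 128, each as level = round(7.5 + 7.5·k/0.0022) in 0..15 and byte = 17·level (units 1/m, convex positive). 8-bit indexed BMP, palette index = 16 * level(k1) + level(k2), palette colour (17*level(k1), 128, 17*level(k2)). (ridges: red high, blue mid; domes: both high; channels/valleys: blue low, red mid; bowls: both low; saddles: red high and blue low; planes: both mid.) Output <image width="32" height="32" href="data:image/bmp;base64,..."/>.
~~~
<image width="32" height="32" href="data:image/bmp;base64,Qk02CAAAAAAAADYEAAAoAAAAIAAAACAAAAABAAgAAAAAAAAEAAATCwAAEwsAAAABAAAAAAAAAIAAABGAAAAigAAAM4AAAESAAABVgAAAZoAAAHeAAACIgAAAmYAAAKqAAAC7gAAAzIAAAN2AAADugAAA/4AAAACAEQARgBEAIoARADOAEQBEgBEAVYARAGaAEQB3gBEAiIARAJmAEQCqgBEAu4ARAMyAEQDdgBEA7oARAP+AEQAAgCIAEYAiACKAIgAzgCIARIAiAFWAIgBmgCIAd4AiAIiAIgCZgCIAqoAiALuAIgDMgCIA3YAiAO6AIgD/gCIAAIAzABGAMwAigDMAM4AzAESAMwBVgDMAZoAzAHeAMwCIgDMAmYAzAKqAMwC7gDMAzIAzAN2AMwDugDMA/4AzAACARAARgEQAIoBEADOARABEgEQAVYBEAGaARAB3gEQAiIBEAJmARACqgEQAu4BEAMyARADdgEQA7oBEAP+ARAAAgFUAEYBVACKAVQAzgFUARIBVAFWAVQBmgFUAd4BVAIiAVQCZgFUAqoBVALuAVQDMgFUA3YBVAO6AVQD/gFUAAIBmABGAZgAigGYAM4BmAESAZgBVgGYAZoBmAHeAZgCIgGYAmYBmAKqAZgC7gGYAzIBmAN2AZgDugGYA/4BmAACAdwARgHcAIoB3ADOAdwBEgHcAVYB3AGaAdwB3gHcAiIB3AJmAdwCqgHcAu4B3AMyAdwDdgHcA7oB3AP+AdwAAgIgAEYCIACKAiAAzgIgARICIAFWAiABmgIgAd4CIAIiAiACZgIgAqoCIALuAiADMgIgA3YCIAO6AiAD/gIgAAICZABGAmQAigJkAM4CZAESAmQBVgJkAZoCZAHeAmQCIgJkAmYCZAKqAmQC7gJkAzICZAN2AmQDugJkA/4CZAACAqgARgKoAIoCqADOAqgBEgKoAVYCqAGaAqgB3gKoAiICqAJmAqgCqgKoAu4CqAMyAqgDdgKoA7oCqAP+AqgAAgLsAEYC7ACKAuwAzgLsARIC7AFWAuwBmgLsAd4C7AIiAuwCZgLsAqoC7ALuAuwDMgLsA3YC7AO6AuwD/gLsAAIDMABGAzAAigMwAM4DMAESAzABVgMwAZoDMAHeAzACIgMwAmYDMAKqAzAC7gMwAzIDMAN2AzADugMwA/4DMAACA3QARgN0AIoDdADOA3QBEgN0AVYDdAGaA3QB3gN0AiIDdAJmA3QCqgN0Au4DdAMyA3QDdgN0A7oDdAP+A3QAAgO4AEYDuACKA7gAzgO4ARIDuAFWA7gBmgO4Ad4DuAIiA7gCZgO4AqoDuALuA7gDMgO4A3YDuAO6A7gD/gO4AAID/ABGA/wAigP8AM4D/AESA/wBVgP8AZoD/AHeA/wCIgP8AmYD/AKqA/wC7gP8AzID/AN2A/wDugP8A/4D/AJemlJWFhYWGhoeGhoaFgvinhHbXtpWGdWO0xtiBlXWldYWXmJiXmIeHh4eIl6inw6V1hudzg4R0xdjZt4GWyMiGlYeYmIiIh3aHh4eHh5iDk4fXpYLH6ee2hPiAlYe2t8aThYeXh4eHh4eHh4eXhYKnt6ZypLWEhIX3kZV2qLaC2ZOHdoaHh4eHiId3h4aXpMTohoLItpaHdeVylrengrXHlHWHiIiYh4eHh4eHh6ejgPeXcZWllpfIxnKXdXSFx5e2dIeImIeHh4eHd4eHpaW4oPeAqbmop5XVk5Sklpenl5eldYeXd3Z3h4d3h4ellZfWkKC4mKemx6TmgbbJlqiHh5WWhZd2d3eHh4eHiKeEh8i4k5Cm2ZCgkMbUgOinhoeHhai3pHV3d3eHh4eXhIZ2t6eno4CwsvlgpfiA57emhoaFh5fYc3d3h4eImJWFhqfJhoSWo9Xpxsag+7aQw5CWl5d2dteFdYeHh5iWhIfIt5aVhaenpdZyxbCz1rWQ9riGhnZ3l7eVhoeHhJWnp6aFhYaGuLiSsJKRcKGQYJTnhXZ3d3eHuJaFlnSnlYaGhoeXl5aWtJD7xKHo0fbE9sd2d4d3d6fJpoSVyMaFh4eHhoaGdXSh+cSg6salkPmTg5d3mKfXx5SDc/fYpXSIh4eGlpi3ccX4toPXqGNy42SXmMfXuJZygqX3pHOFhoeHh4XYx5L195aVptaDlXH1g6fIlnSEg5TntoSEhYaWhod2pbaEY5HVhYXG54WXgvmllqZzdXSF14V2hpfIuLmFhoeGhYRx9saE15Sl18ek+KWEpnWFpueFdneGt4Z2loWYh4aXpNSydKa2dYeFp7alxtaEc5X3hXaHd3XHhnd3h4eHhqik9vil2IV1hod0tpR0dYK295Z1d3d3dsaVdoeHh3eHhpajxOamttfXhXa2pXZ3svmFdXd3d3d2xqV2h3eHh4eHdoWC2OeGdIXntraVdoex+HV1d3d3h3W2tXV3h4eHh4d3hoaC1+a1k7W1yMWWhqL3dXV3d3eHg8bXhIeHd5eHh4eGhoWC+dGCxnOkdJaXk9e2c3Z3d3SU+seEh4eHh4eHh5eHhnSAxPn5pbVkdoWFhteVdHZ1c/emg4aHh4aXh4Wnl4aGhoaCgZD218a1t4aHqMiWhITnxmN1d3aGhqd1prd1hqeXhoOS9+Rwc4XGdHWWlaR0lseFdnaGl6iVpaW2dXaGtnRjxtZyotekc5S3p5a2x8e3l5aXl6aFhpW253N0hIV0tdTlgaW0yLbnx5WpqJd2h4eHl6iohYZjpfiUkqXI1/b45YDXyKWVhnWGhZSVppaWh4eGhoWVlqT5hXSTxdiVhXOUtbZ1tqaXdoc="/>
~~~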